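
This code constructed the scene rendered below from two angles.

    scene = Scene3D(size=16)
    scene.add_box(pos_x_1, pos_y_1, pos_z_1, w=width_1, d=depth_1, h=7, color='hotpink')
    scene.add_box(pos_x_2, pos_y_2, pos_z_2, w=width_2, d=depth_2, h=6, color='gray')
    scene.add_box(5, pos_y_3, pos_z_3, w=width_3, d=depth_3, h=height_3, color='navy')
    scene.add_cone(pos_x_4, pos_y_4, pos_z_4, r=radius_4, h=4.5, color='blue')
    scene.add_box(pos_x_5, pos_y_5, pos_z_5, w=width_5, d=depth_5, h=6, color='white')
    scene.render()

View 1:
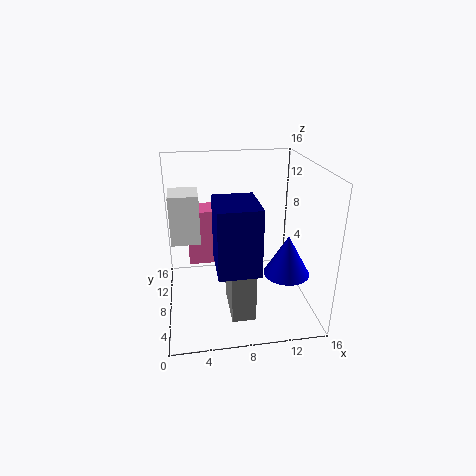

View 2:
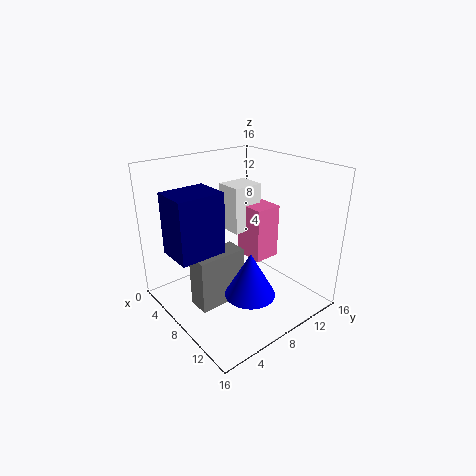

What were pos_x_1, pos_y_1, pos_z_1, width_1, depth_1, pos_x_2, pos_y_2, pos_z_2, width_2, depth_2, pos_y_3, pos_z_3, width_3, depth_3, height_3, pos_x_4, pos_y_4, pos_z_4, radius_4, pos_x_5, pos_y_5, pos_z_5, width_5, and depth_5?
pos_x_1 = 2.5, pos_y_1 = 12.5, pos_z_1 = 2.5, width_1 = 4, depth_1 = 3.5, pos_x_2 = 6.5, pos_y_2 = 2.5, pos_z_2 = 1, width_2 = 2.5, depth_2 = 5.5, pos_y_3 = 0.5, pos_z_3 = 7.5, width_3 = 4, depth_3 = 5, height_3 = 6.5, pos_x_4 = 13, pos_y_4 = 5.5, pos_z_4 = 4.5, radius_4 = 2.5, pos_x_5 = 0.5, pos_y_5 = 11, pos_z_5 = 6, width_5 = 3.5, depth_5 = 4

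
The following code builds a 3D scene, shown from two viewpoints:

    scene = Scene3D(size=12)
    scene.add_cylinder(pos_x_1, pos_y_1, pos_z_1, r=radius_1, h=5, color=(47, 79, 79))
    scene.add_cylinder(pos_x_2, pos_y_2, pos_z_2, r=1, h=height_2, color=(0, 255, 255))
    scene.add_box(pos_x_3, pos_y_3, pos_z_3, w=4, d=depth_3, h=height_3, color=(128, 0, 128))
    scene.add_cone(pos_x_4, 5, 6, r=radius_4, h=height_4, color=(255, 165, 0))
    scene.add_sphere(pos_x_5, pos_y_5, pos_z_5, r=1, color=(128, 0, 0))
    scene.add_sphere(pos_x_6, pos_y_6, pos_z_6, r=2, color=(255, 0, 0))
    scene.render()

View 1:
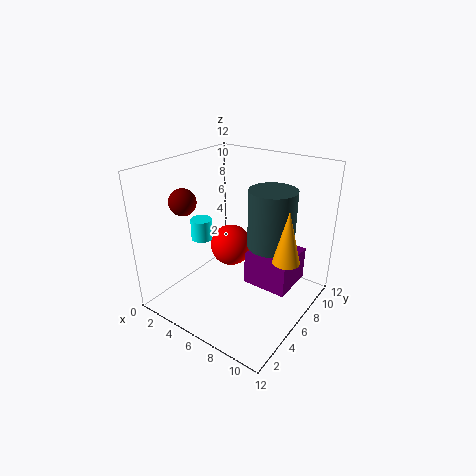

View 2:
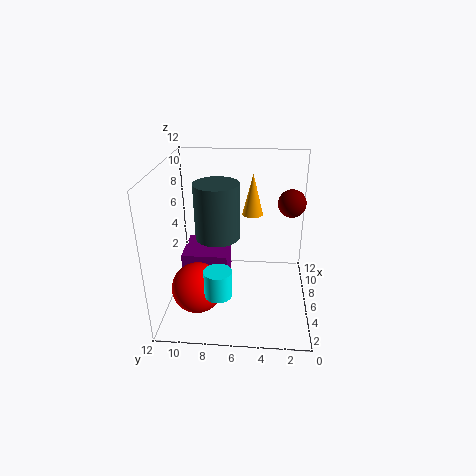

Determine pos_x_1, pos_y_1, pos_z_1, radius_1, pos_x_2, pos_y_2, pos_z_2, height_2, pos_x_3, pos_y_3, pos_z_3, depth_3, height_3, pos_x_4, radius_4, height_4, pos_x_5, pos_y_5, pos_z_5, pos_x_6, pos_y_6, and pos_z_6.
pos_x_1 = 8
pos_y_1 = 8
pos_z_1 = 5
radius_1 = 2
pos_x_2 = 1
pos_y_2 = 7
pos_z_2 = 4
height_2 = 2
pos_x_3 = 6
pos_y_3 = 7
pos_z_3 = 1
depth_3 = 4
height_3 = 3
pos_x_4 = 11
radius_4 = 1
height_4 = 4
pos_x_5 = 4
pos_y_5 = 2
pos_z_5 = 10
pos_x_6 = 3
pos_y_6 = 9
pos_z_6 = 3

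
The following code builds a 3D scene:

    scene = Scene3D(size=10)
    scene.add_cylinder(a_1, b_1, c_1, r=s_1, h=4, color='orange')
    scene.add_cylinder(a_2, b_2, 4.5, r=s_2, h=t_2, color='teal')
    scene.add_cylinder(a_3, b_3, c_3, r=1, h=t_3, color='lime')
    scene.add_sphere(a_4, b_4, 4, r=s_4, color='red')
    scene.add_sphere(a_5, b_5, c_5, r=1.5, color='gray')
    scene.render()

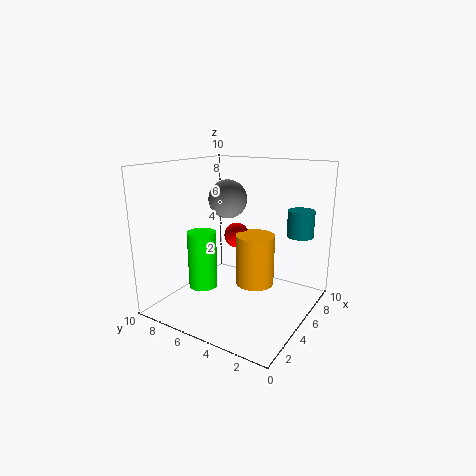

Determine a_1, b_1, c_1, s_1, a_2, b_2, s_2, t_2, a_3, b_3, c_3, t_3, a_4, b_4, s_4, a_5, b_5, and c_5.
a_1 = 7.5
b_1 = 5
c_1 = 0.5
s_1 = 1.5
a_2 = 9
b_2 = 2
s_2 = 1
t_2 = 2
a_3 = 3.5
b_3 = 7
c_3 = 1.5
t_3 = 4
a_4 = 8
b_4 = 7
s_4 = 1
a_5 = 7.5
b_5 = 7.5
c_5 = 7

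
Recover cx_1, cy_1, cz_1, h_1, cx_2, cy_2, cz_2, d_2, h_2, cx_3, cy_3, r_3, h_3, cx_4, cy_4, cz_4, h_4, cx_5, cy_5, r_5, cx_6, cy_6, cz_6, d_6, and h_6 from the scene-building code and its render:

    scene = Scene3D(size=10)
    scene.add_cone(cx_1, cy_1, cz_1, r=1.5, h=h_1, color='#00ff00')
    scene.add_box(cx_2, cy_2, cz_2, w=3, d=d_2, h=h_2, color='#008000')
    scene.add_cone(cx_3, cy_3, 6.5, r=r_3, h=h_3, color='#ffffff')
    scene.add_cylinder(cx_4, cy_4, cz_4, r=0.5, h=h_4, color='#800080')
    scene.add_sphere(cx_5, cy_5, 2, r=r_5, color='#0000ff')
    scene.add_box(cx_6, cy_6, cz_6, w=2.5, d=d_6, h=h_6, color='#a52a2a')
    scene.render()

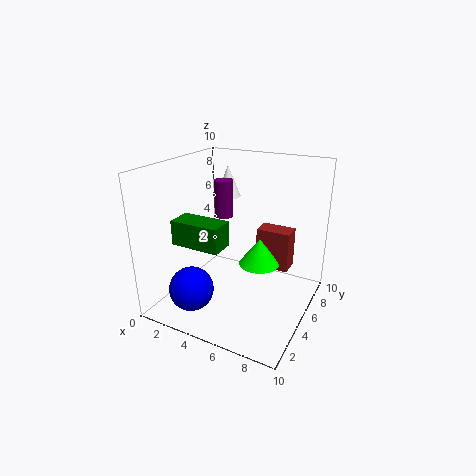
cx_1 = 6, cy_1 = 6.5, cz_1 = 2.5, h_1 = 2, cx_2 = 3, cy_2 = 0.5, cz_2 = 6, d_2 = 1.5, h_2 = 1.5, cx_3 = 2, cy_3 = 9, r_3 = 1, h_3 = 2.5, cx_4 = 6, cy_4 = 1.5, cz_4 = 8, h_4 = 2, cx_5 = 3, cy_5 = 2, r_5 = 1.5, cx_6 = 5.5, cy_6 = 7, cz_6 = 2, d_6 = 1.5, h_6 = 3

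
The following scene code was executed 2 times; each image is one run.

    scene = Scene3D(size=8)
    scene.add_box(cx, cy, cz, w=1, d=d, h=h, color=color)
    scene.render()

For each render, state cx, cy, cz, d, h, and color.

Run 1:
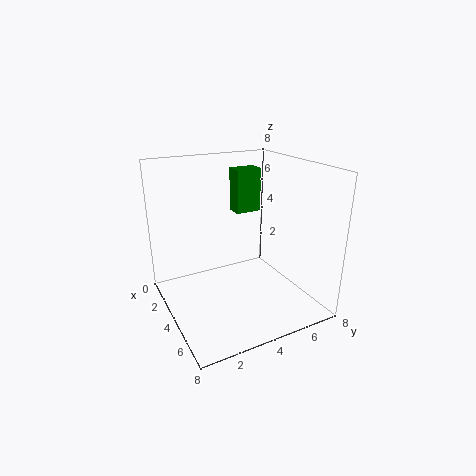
cx = 2, cy = 4.5, cz = 5, d = 1.5, h = 2.5, color = 'green'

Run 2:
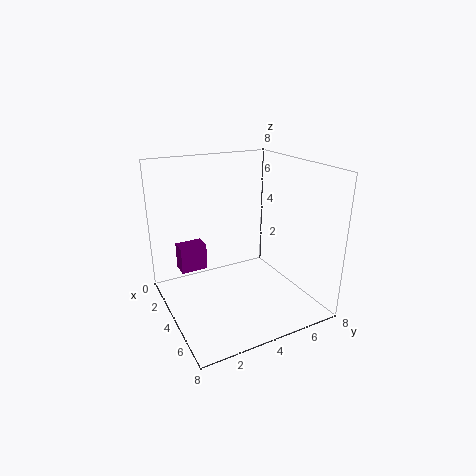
cx = 2, cy = 1, cz = 2, d = 1.5, h = 1.5, color = 'purple'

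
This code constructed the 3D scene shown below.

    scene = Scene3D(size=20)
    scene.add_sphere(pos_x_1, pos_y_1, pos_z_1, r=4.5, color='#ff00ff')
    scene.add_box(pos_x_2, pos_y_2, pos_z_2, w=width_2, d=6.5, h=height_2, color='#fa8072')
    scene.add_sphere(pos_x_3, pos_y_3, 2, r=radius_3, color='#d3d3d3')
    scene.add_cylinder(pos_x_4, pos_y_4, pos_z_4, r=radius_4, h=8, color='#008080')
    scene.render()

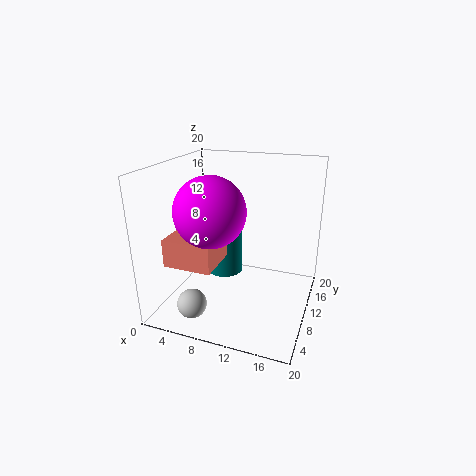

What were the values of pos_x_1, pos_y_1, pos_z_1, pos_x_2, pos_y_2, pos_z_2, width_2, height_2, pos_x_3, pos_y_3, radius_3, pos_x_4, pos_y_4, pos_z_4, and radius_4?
pos_x_1 = 8; pos_y_1 = 5.5; pos_z_1 = 15; pos_x_2 = 0.5; pos_y_2 = 5.5; pos_z_2 = 6; width_2 = 7; height_2 = 4; pos_x_3 = 5.5; pos_y_3 = 4; radius_3 = 2; pos_x_4 = 5; pos_y_4 = 17; pos_z_4 = 0.5; radius_4 = 3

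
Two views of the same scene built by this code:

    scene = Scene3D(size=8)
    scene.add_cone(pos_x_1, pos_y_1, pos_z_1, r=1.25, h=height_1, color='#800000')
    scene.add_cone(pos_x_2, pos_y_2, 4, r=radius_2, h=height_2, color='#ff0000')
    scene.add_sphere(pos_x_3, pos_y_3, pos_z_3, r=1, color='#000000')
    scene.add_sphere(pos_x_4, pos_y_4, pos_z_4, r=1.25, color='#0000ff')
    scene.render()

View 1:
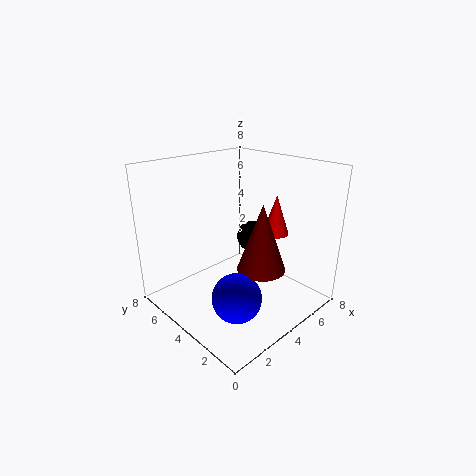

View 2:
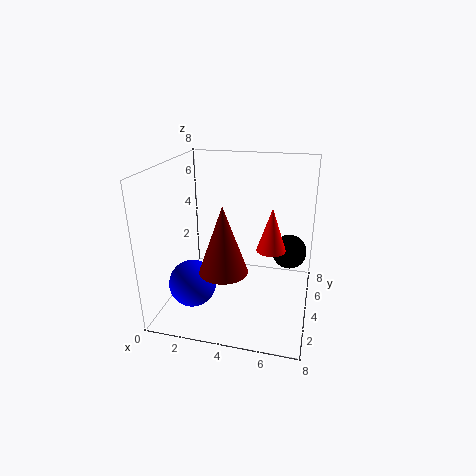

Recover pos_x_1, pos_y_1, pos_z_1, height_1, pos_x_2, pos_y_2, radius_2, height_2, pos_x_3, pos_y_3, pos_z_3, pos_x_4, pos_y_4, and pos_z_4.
pos_x_1 = 3.75; pos_y_1 = 2; pos_z_1 = 3; height_1 = 3.5; pos_x_2 = 6; pos_y_2 = 3; radius_2 = 0.75; height_2 = 2.25; pos_x_3 = 6.75; pos_y_3 = 5.5; pos_z_3 = 2.75; pos_x_4 = 2; pos_y_4 = 2; pos_z_4 = 2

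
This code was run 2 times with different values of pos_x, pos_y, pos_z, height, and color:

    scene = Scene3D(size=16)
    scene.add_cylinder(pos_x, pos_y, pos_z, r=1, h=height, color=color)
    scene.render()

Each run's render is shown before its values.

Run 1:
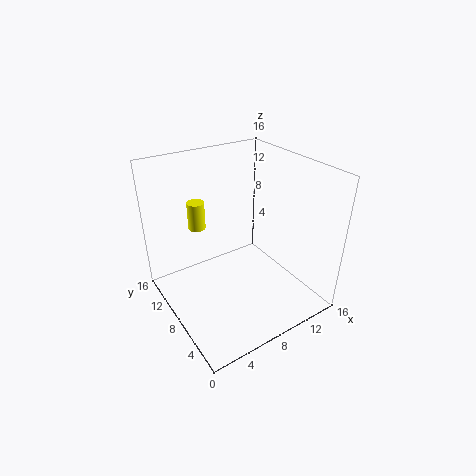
pos_x = 5.25, pos_y = 12.5, pos_z = 8, height = 3.25, color = 'yellow'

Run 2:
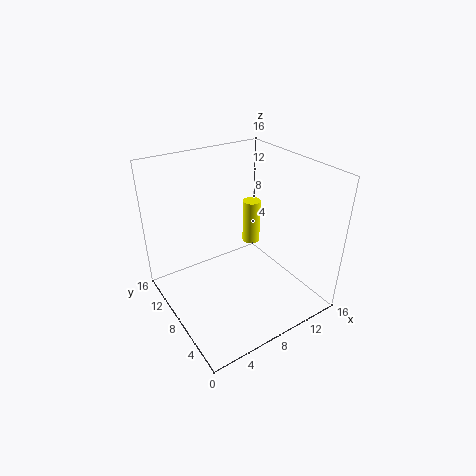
pos_x = 10.5, pos_y = 9, pos_z = 6.5, height = 5, color = 'yellow'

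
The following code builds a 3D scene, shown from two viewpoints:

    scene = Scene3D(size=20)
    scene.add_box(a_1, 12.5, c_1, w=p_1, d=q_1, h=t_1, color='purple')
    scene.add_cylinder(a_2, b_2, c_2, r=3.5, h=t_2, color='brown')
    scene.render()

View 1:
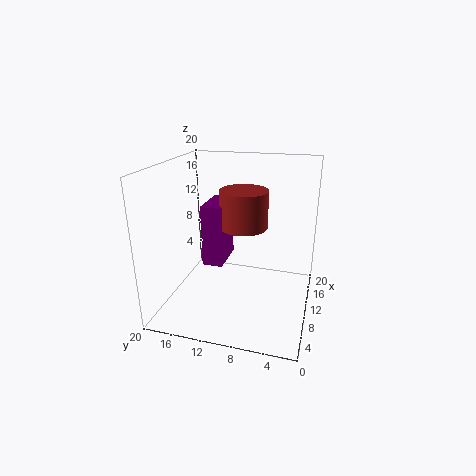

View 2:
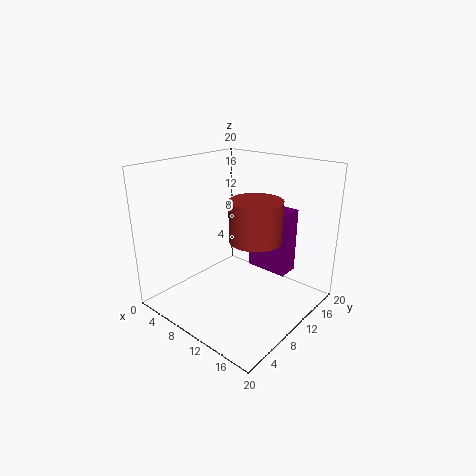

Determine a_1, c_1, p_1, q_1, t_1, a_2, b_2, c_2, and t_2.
a_1 = 10
c_1 = 5
p_1 = 6
q_1 = 3
t_1 = 9
a_2 = 13
b_2 = 10
c_2 = 10.5
t_2 = 5.5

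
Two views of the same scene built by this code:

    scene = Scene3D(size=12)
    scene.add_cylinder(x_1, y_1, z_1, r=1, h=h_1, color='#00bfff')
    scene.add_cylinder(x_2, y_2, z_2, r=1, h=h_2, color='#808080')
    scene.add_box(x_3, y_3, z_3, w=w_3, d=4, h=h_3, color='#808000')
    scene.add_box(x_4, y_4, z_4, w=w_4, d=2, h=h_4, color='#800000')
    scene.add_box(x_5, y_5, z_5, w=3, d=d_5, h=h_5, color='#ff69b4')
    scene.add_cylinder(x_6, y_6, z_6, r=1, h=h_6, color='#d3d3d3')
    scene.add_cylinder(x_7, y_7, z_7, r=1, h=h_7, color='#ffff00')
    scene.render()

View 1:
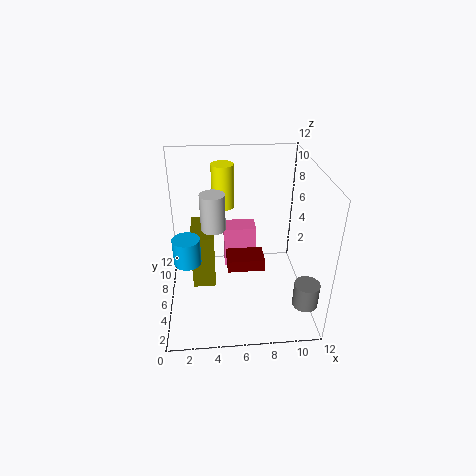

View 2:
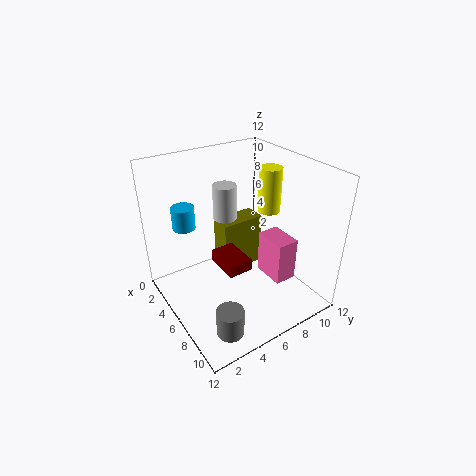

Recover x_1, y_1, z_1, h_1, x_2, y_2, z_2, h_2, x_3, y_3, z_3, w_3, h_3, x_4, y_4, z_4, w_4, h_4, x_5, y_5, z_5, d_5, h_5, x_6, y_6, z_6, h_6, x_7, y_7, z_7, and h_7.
x_1 = 2, y_1 = 3, z_1 = 6, h_1 = 2, x_2 = 11, y_2 = 2, z_2 = 2, h_2 = 2, x_3 = 2, y_3 = 6, z_3 = 1, w_3 = 2, h_3 = 5, x_4 = 5, y_4 = 4, z_4 = 4, w_4 = 3, h_4 = 1, x_5 = 5, y_5 = 9, z_5 = 1, d_5 = 2, h_5 = 4, x_6 = 4, y_6 = 6, z_6 = 7, h_6 = 3, x_7 = 5, y_7 = 10, z_7 = 7, h_7 = 4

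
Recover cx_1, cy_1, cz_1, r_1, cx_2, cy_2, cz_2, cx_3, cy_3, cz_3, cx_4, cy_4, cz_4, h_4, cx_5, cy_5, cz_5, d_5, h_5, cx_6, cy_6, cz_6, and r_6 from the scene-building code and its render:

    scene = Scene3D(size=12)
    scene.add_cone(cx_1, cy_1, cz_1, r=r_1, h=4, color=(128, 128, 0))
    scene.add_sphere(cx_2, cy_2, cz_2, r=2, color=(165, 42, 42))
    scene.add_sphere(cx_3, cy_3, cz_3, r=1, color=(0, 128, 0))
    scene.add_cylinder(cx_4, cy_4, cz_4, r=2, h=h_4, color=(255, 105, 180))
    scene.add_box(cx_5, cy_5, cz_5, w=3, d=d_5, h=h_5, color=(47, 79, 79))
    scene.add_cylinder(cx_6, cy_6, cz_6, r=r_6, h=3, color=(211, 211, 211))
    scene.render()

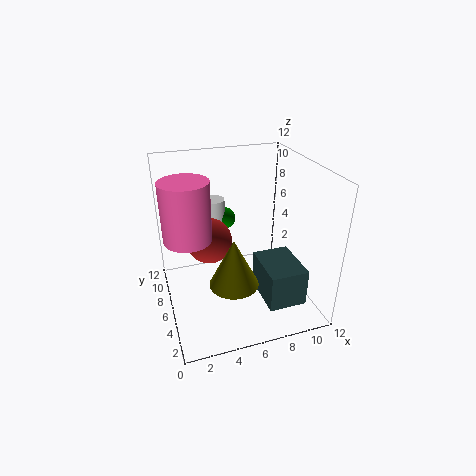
cx_1 = 5; cy_1 = 4; cz_1 = 3; r_1 = 2; cx_2 = 4; cy_2 = 8; cz_2 = 5; cx_3 = 6; cy_3 = 10; cz_3 = 6; cx_4 = 2; cy_4 = 7; cz_4 = 6; h_4 = 5; cx_5 = 7; cy_5 = 1; cz_5 = 2; d_5 = 4; h_5 = 3; cx_6 = 5; cy_6 = 10; cz_6 = 5; r_6 = 1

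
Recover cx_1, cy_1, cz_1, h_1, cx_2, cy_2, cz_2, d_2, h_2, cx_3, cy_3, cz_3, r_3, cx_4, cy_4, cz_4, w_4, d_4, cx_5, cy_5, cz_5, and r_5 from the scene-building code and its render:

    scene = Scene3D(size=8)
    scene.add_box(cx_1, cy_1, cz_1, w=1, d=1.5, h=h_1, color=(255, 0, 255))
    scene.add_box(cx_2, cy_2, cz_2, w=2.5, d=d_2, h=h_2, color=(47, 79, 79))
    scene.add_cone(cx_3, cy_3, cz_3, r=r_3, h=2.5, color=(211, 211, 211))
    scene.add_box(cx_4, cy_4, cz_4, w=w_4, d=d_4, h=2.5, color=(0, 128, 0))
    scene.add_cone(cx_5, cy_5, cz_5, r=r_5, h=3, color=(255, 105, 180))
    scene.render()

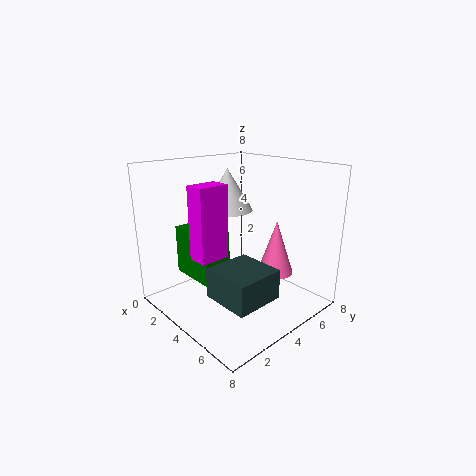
cx_1 = 4.5
cy_1 = 0.5
cz_1 = 4
h_1 = 3.5
cx_2 = 5
cy_2 = 1
cz_2 = 2
d_2 = 2.5
h_2 = 1.5
cx_3 = 2
cy_3 = 5
cz_3 = 5
r_3 = 1.5
cx_4 = 2.5
cy_4 = 1
cz_4 = 2.5
w_4 = 2.5
d_4 = 1.5
cx_5 = 5.5
cy_5 = 5.5
cz_5 = 2
r_5 = 1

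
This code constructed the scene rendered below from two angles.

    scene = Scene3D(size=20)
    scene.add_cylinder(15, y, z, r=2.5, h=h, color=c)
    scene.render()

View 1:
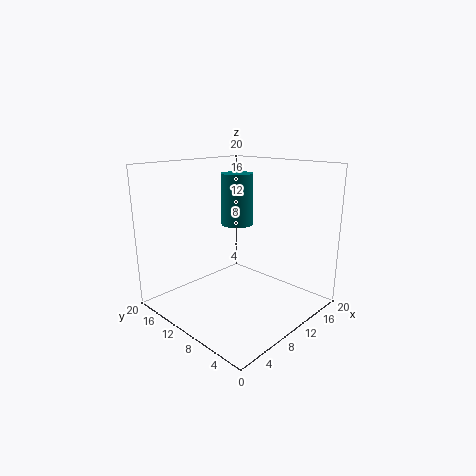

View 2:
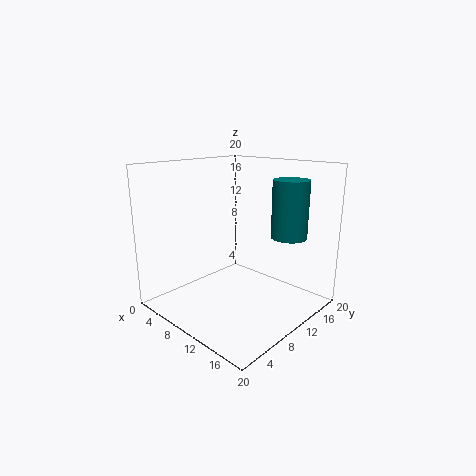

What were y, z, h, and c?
y = 15
z = 10
h = 8
c = 'teal'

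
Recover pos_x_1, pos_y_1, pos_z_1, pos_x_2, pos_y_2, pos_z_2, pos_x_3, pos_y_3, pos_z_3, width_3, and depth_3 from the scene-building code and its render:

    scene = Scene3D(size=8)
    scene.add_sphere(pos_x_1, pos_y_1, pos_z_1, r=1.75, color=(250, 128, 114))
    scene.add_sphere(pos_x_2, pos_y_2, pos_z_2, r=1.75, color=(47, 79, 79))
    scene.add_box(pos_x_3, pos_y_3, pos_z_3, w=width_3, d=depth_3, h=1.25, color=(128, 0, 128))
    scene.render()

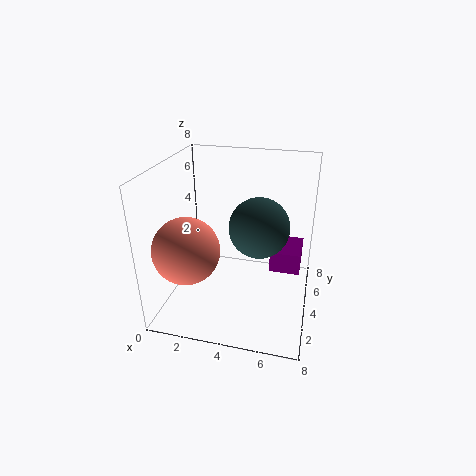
pos_x_1 = 1.75
pos_y_1 = 2
pos_z_1 = 4
pos_x_2 = 5
pos_y_2 = 5
pos_z_2 = 4.25
pos_x_3 = 5.75
pos_y_3 = 4.5
pos_z_3 = 1.75
width_3 = 1.75
depth_3 = 2.25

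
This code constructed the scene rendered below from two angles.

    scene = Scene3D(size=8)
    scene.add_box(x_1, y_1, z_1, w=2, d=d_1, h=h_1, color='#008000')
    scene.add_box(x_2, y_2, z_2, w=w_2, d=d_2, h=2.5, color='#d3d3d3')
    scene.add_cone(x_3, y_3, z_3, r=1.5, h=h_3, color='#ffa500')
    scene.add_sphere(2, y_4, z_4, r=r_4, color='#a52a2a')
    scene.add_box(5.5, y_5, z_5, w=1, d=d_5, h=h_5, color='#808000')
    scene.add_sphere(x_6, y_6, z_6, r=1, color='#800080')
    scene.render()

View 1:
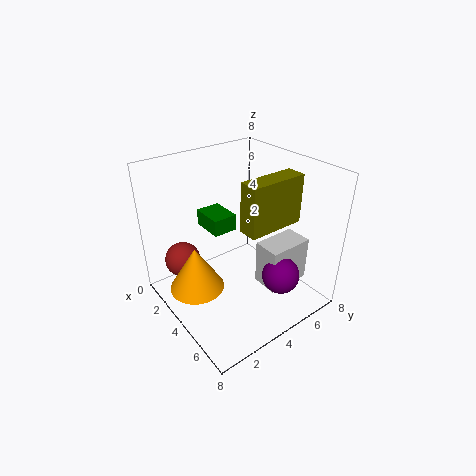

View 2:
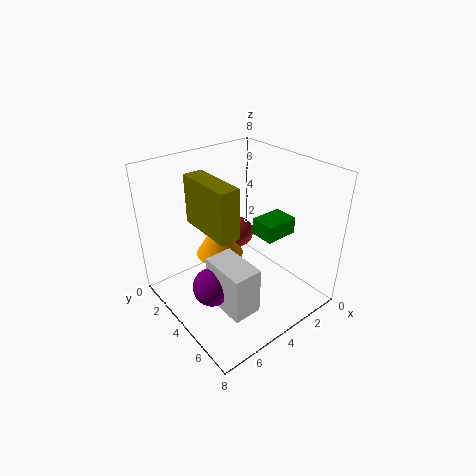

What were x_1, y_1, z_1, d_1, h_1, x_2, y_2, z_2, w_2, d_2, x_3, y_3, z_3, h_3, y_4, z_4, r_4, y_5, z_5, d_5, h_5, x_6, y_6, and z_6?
x_1 = 0.5
y_1 = 3.5
z_1 = 3.5
d_1 = 1.5
h_1 = 1
x_2 = 5
y_2 = 4.5
z_2 = 1.5
w_2 = 1.5
d_2 = 2.5
x_3 = 3.5
y_3 = 1.5
z_3 = 1.5
h_3 = 2.5
y_4 = 1.5
z_4 = 2.5
r_4 = 1
y_5 = 3
z_5 = 5.5
d_5 = 3
h_5 = 2.5
x_6 = 6.5
y_6 = 5
z_6 = 2.5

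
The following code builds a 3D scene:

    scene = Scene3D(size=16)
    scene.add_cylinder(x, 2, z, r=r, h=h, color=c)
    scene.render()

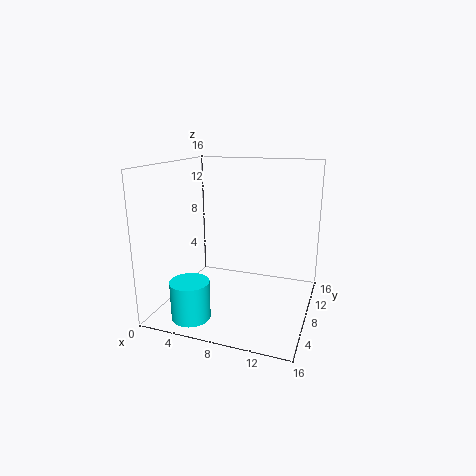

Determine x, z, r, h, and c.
x = 5; z = 1; r = 2; h = 4; c = 'cyan'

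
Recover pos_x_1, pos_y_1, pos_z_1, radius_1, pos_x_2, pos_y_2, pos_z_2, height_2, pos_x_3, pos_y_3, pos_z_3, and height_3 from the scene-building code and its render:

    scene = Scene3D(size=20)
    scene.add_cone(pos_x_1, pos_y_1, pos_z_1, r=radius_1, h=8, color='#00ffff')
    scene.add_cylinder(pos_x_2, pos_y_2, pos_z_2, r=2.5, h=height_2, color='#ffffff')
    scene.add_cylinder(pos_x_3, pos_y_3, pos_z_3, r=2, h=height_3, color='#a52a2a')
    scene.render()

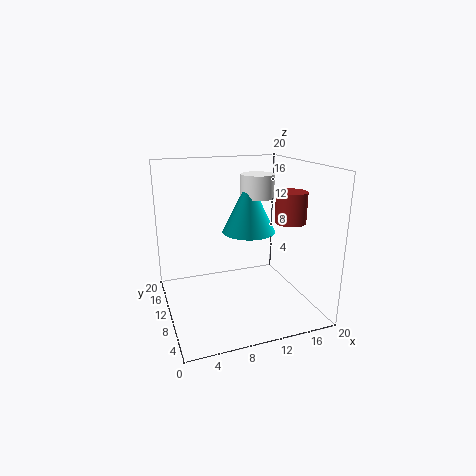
pos_x_1 = 13; pos_y_1 = 13.5; pos_z_1 = 9.5; radius_1 = 4; pos_x_2 = 14.5; pos_y_2 = 14; pos_z_2 = 14.5; height_2 = 3.5; pos_x_3 = 15.5; pos_y_3 = 5.5; pos_z_3 = 13; height_3 = 4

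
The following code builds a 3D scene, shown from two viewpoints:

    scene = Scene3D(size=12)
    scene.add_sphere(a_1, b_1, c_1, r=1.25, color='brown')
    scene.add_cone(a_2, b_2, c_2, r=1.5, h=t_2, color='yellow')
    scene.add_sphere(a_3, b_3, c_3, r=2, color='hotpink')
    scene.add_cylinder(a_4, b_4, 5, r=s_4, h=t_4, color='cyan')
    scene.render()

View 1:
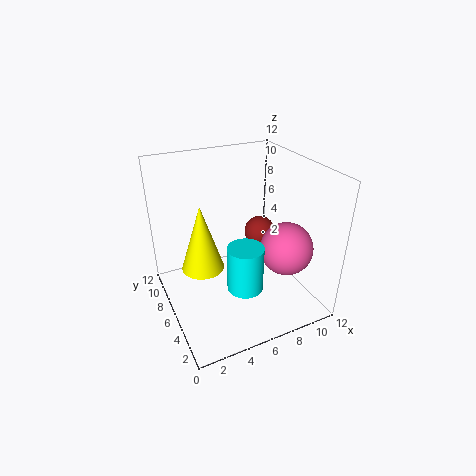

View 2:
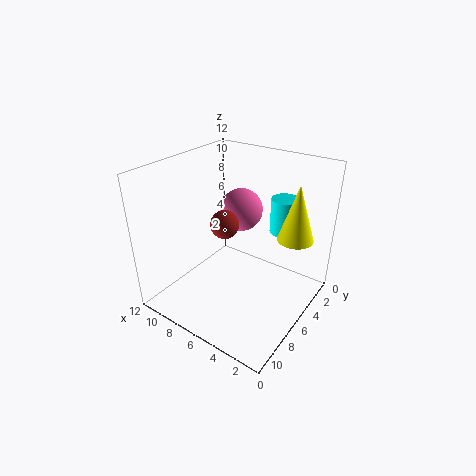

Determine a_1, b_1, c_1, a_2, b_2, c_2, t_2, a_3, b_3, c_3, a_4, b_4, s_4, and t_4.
a_1 = 7.75, b_1 = 5.5, c_1 = 6.5, a_2 = 2, b_2 = 3.5, c_2 = 6, t_2 = 4.75, a_3 = 8.25, b_3 = 2.25, c_3 = 6.5, a_4 = 4.25, b_4 = 1.25, s_4 = 1.25, t_4 = 3.25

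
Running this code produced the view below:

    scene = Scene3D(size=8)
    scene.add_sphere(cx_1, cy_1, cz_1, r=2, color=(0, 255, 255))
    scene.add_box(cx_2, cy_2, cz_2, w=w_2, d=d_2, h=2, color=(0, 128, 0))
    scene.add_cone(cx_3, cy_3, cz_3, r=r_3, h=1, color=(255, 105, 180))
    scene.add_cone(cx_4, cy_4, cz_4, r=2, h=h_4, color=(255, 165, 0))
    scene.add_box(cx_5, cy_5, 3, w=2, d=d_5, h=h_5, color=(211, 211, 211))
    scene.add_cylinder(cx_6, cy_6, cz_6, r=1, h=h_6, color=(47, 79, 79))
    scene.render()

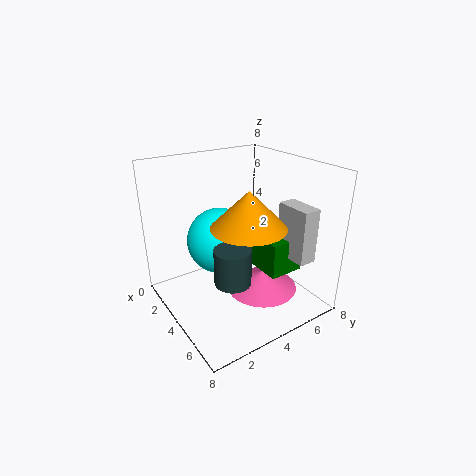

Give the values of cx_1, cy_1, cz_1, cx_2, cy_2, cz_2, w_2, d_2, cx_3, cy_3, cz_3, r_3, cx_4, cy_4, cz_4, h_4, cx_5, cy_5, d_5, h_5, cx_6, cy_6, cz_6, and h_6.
cx_1 = 2
cy_1 = 4
cz_1 = 3
cx_2 = 3
cy_2 = 5
cz_2 = 2
w_2 = 3
d_2 = 2
cx_3 = 5
cy_3 = 5
cz_3 = 1
r_3 = 2
cx_4 = 5
cy_4 = 4
cz_4 = 5
h_4 = 2
cx_5 = 5
cy_5 = 6
d_5 = 1
h_5 = 3
cx_6 = 5
cy_6 = 3
cz_6 = 2
h_6 = 2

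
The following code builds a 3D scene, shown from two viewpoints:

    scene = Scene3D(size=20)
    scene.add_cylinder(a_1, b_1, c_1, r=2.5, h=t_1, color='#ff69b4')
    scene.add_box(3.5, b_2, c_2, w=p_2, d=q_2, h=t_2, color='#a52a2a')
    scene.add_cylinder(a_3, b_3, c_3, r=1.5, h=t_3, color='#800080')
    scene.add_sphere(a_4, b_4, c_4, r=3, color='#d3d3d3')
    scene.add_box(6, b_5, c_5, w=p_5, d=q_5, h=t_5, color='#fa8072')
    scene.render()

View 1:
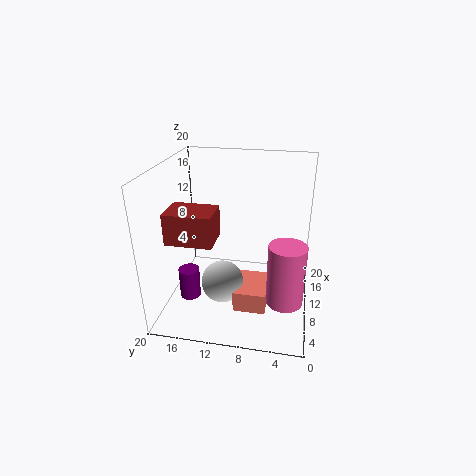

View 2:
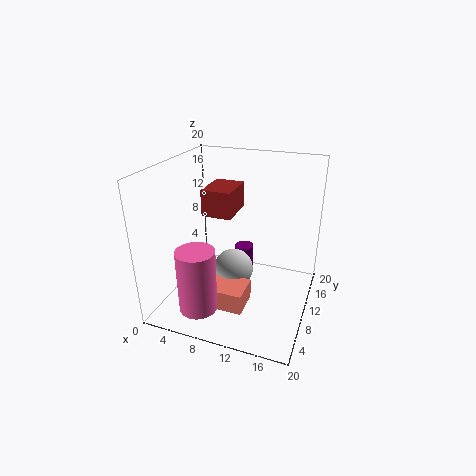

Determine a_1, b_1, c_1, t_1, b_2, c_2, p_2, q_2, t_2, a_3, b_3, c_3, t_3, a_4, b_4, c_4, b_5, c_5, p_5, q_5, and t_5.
a_1 = 7; b_1 = 3; c_1 = 2.5; t_1 = 8.5; b_2 = 12; c_2 = 11.5; p_2 = 4.5; q_2 = 6; t_2 = 4; a_3 = 8.5; b_3 = 17; c_3 = 0.5; t_3 = 4.5; a_4 = 8.5; b_4 = 12; c_4 = 3.5; b_5 = 5.5; c_5 = 0.5; p_5 = 6; q_5 = 4.5; t_5 = 3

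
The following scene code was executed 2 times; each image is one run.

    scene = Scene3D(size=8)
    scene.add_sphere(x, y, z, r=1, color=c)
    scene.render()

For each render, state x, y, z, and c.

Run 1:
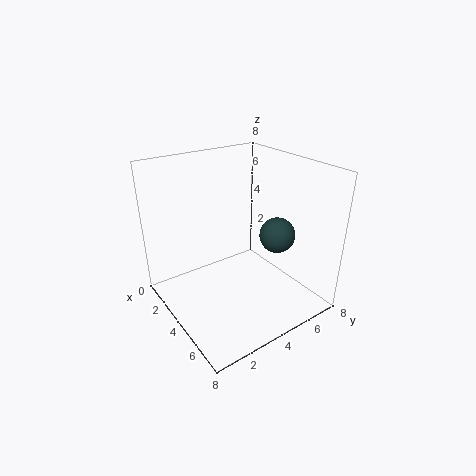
x = 5, y = 6, z = 4, c = 'darkslategray'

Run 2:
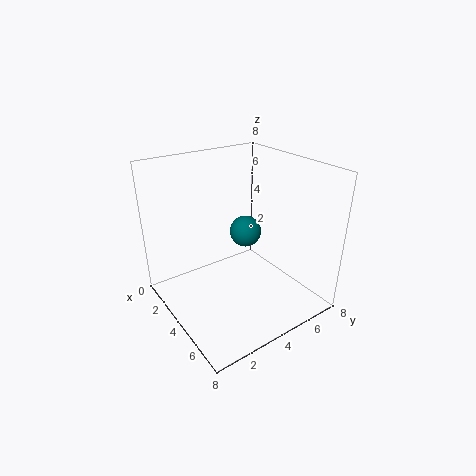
x = 2, y = 6, z = 3, c = 'teal'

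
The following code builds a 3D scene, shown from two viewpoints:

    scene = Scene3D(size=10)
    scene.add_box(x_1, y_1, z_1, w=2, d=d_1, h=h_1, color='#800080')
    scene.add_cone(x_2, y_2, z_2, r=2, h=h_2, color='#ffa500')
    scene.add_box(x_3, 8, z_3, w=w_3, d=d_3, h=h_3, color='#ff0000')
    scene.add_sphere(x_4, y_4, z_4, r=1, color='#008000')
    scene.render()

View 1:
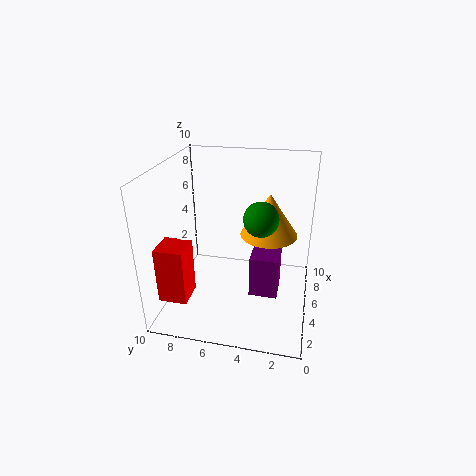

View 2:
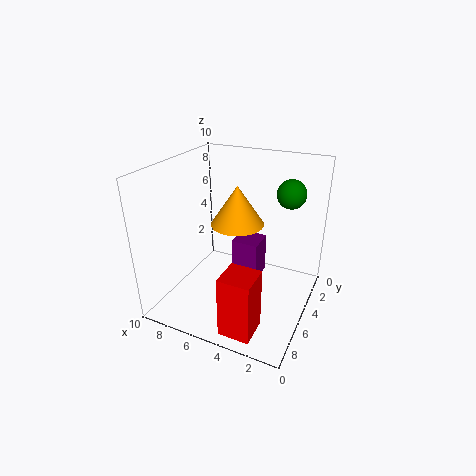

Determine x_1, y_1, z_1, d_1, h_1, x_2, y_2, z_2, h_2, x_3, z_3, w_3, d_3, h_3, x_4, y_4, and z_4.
x_1 = 4; y_1 = 2; z_1 = 1; d_1 = 2; h_1 = 3; x_2 = 6; y_2 = 3; z_2 = 5; h_2 = 3; x_3 = 2; z_3 = 1; w_3 = 2; d_3 = 2; h_3 = 4; x_4 = 2; y_4 = 3; z_4 = 8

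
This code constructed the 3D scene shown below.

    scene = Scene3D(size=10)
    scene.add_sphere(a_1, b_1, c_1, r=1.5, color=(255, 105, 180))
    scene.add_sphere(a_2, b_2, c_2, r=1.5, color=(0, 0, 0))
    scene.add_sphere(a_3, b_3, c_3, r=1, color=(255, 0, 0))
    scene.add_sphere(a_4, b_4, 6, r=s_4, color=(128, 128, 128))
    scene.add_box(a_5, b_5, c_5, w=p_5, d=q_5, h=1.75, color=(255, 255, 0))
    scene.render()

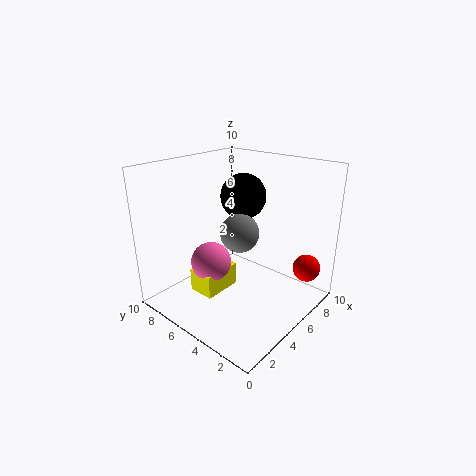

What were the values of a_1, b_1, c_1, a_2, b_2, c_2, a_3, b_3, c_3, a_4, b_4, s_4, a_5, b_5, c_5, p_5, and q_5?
a_1 = 4.5, b_1 = 7.25, c_1 = 2.5, a_2 = 5.25, b_2 = 4.75, c_2 = 8, a_3 = 8.75, b_3 = 1.5, c_3 = 2.25, a_4 = 4, b_4 = 4, s_4 = 1.25, a_5 = 3.25, b_5 = 6.25, c_5 = 0.25, p_5 = 3, q_5 = 2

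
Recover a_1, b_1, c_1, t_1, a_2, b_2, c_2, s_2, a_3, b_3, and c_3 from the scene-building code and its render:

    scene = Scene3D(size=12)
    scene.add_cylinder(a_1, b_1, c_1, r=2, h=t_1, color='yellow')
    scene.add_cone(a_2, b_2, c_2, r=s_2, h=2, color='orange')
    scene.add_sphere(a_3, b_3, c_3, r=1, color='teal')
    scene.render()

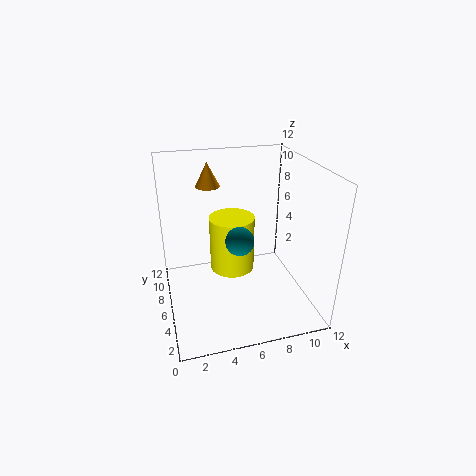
a_1 = 6
b_1 = 8
c_1 = 2
t_1 = 5
a_2 = 4
b_2 = 8
c_2 = 10
s_2 = 1
a_3 = 5
b_3 = 2
c_3 = 8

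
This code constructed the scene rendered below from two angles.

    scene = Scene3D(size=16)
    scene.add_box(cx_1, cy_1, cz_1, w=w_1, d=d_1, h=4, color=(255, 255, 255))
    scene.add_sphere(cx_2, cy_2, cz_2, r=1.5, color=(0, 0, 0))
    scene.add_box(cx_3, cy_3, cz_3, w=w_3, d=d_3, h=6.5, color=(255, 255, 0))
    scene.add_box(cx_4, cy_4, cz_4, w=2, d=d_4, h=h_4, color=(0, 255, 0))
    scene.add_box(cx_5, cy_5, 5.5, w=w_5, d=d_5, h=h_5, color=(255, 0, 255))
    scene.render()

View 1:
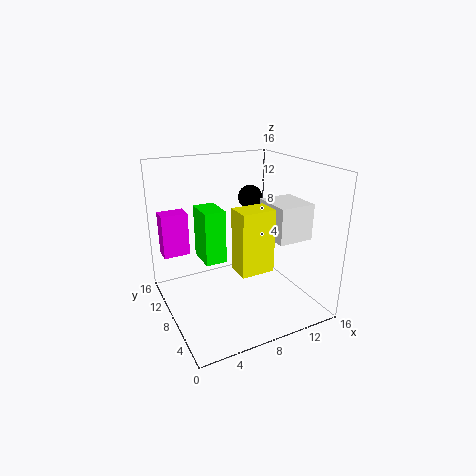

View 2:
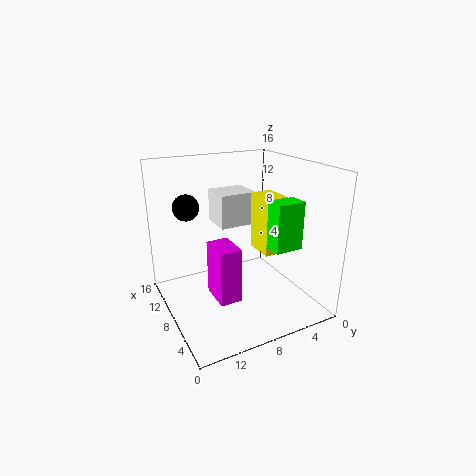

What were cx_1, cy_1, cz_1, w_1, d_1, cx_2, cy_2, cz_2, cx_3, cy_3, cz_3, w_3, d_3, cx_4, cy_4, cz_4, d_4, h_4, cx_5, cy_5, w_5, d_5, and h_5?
cx_1 = 11, cy_1 = 4, cz_1 = 8, w_1 = 4, d_1 = 4.5, cx_2 = 12, cy_2 = 12.5, cz_2 = 11, cx_3 = 6, cy_3 = 3, cz_3 = 6, w_3 = 3.5, d_3 = 2.5, cx_4 = 2.5, cy_4 = 3.5, cz_4 = 8, d_4 = 3, h_4 = 5, cx_5 = 0.5, cy_5 = 11.5, w_5 = 3, d_5 = 2, h_5 = 5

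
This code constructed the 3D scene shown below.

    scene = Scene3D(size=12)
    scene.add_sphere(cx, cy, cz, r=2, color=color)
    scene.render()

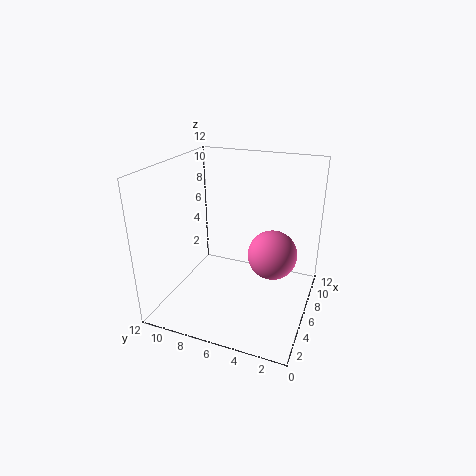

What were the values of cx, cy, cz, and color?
cx = 6; cy = 3; cz = 5; color = 'hotpink'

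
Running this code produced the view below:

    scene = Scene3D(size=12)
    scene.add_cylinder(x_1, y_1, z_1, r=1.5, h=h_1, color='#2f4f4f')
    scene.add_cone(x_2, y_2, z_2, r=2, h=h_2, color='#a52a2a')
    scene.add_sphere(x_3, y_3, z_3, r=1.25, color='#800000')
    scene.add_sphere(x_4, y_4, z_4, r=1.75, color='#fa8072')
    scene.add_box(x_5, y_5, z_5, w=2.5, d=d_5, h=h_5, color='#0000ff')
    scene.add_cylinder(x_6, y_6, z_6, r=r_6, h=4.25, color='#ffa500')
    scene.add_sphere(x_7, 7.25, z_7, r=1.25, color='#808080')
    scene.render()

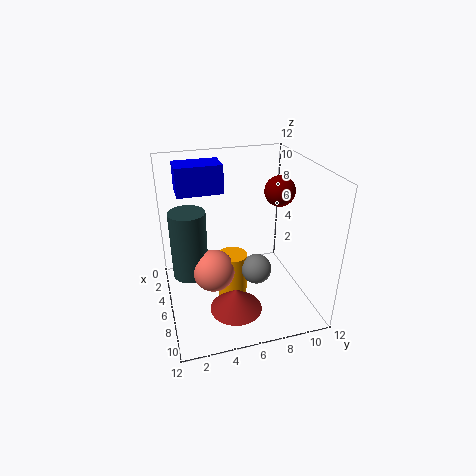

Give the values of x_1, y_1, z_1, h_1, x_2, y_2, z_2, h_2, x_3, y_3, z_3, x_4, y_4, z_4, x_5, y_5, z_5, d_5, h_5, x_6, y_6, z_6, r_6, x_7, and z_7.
x_1 = 5.25, y_1 = 2, z_1 = 2.75, h_1 = 5.75, x_2 = 9.75, y_2 = 4.75, z_2 = 2, h_2 = 1.75, x_3 = 6, y_3 = 9.5, z_3 = 9.75, x_4 = 6.5, y_4 = 3.75, z_4 = 3.5, x_5 = 1, y_5 = 1.5, z_5 = 9, d_5 = 4, h_5 = 2.5, x_6 = 6, y_6 = 5.5, z_6 = 0.25, r_6 = 1.25, x_7 = 7.25, z_7 = 3.5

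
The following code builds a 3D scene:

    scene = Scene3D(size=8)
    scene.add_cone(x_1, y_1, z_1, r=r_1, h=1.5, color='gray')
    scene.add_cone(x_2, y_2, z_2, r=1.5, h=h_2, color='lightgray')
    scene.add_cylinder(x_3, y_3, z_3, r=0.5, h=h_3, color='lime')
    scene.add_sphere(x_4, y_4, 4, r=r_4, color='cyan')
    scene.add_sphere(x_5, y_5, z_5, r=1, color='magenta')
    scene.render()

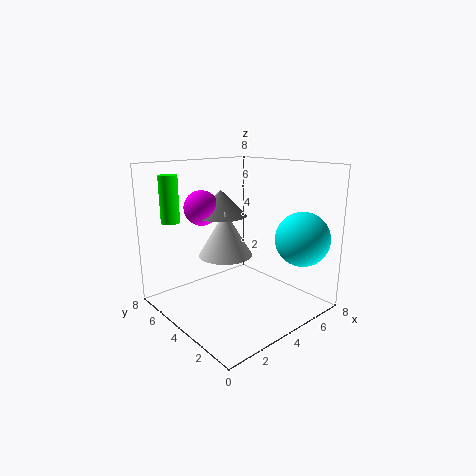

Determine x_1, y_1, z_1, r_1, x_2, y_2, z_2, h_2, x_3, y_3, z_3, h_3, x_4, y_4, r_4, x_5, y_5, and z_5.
x_1 = 4
y_1 = 5.5
z_1 = 5
r_1 = 1.5
x_2 = 3.5
y_2 = 4.5
z_2 = 3
h_2 = 2.5
x_3 = 1
y_3 = 6
z_3 = 5
h_3 = 2.5
x_4 = 6.5
y_4 = 1.5
r_4 = 1.5
x_5 = 3
y_5 = 6
z_5 = 5.5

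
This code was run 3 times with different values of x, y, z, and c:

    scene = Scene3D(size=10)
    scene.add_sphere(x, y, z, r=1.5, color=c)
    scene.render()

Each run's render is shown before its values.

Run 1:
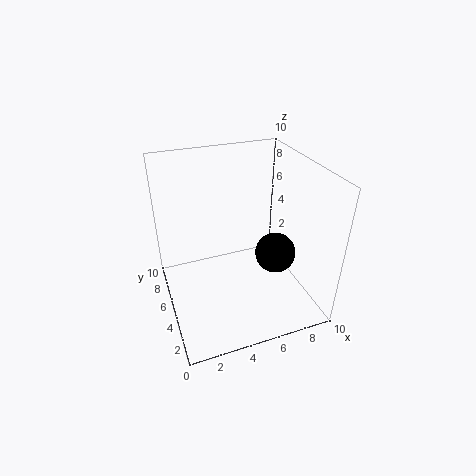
x = 8
y = 5
z = 3
c = 'black'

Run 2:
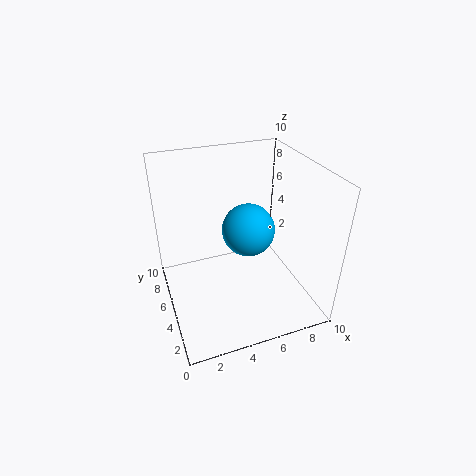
x = 4.5
y = 2
z = 7.5
c = 'deepskyblue'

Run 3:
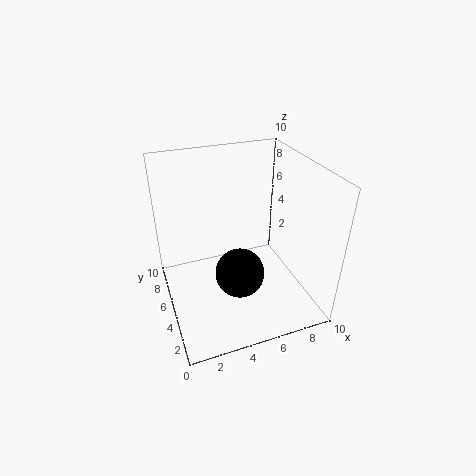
x = 4
y = 2
z = 4.5
c = 'black'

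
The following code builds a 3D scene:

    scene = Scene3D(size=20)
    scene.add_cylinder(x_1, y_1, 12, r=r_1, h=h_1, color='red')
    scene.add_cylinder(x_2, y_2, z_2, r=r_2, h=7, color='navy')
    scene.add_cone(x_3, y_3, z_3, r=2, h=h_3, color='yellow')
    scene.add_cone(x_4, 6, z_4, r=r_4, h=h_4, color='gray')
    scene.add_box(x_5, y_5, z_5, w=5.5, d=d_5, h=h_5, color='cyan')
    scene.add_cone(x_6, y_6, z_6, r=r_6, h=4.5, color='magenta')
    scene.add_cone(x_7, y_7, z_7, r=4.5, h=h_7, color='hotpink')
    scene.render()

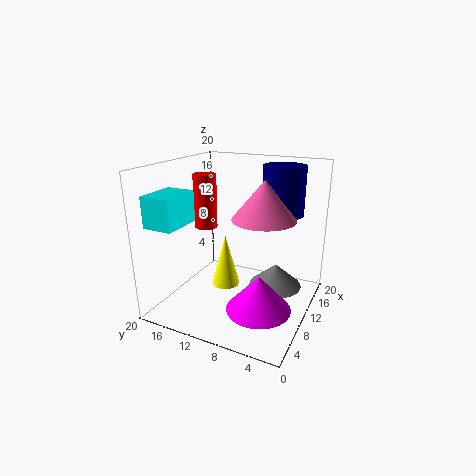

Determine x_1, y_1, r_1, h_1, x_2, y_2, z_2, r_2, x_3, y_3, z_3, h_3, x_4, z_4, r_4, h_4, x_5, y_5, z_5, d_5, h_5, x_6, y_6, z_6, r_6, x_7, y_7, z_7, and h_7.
x_1 = 7.5; y_1 = 13.5; r_1 = 1.5; h_1 = 7; x_2 = 15.5; y_2 = 5.5; z_2 = 12.5; r_2 = 3; x_3 = 10; y_3 = 12; z_3 = 2.5; h_3 = 7.5; x_4 = 15; z_4 = 1; r_4 = 4; h_4 = 3.5; x_5 = 1; y_5 = 14.5; z_5 = 13; d_5 = 4; h_5 = 4; x_6 = 4.5; y_6 = 4.5; z_6 = 3.5; r_6 = 4; x_7 = 12; y_7 = 7; z_7 = 12.5; h_7 = 5.5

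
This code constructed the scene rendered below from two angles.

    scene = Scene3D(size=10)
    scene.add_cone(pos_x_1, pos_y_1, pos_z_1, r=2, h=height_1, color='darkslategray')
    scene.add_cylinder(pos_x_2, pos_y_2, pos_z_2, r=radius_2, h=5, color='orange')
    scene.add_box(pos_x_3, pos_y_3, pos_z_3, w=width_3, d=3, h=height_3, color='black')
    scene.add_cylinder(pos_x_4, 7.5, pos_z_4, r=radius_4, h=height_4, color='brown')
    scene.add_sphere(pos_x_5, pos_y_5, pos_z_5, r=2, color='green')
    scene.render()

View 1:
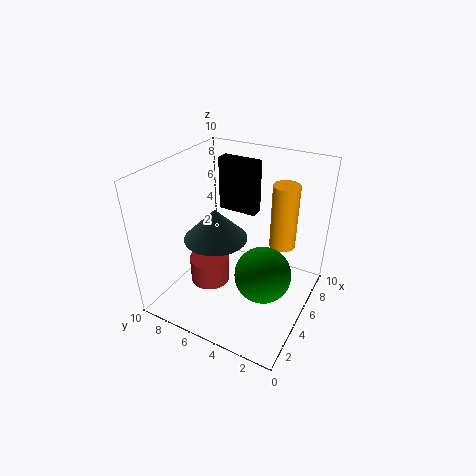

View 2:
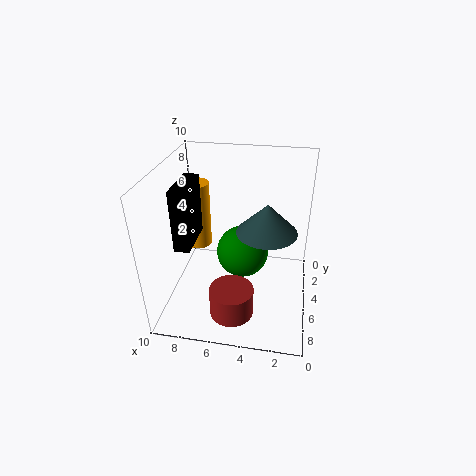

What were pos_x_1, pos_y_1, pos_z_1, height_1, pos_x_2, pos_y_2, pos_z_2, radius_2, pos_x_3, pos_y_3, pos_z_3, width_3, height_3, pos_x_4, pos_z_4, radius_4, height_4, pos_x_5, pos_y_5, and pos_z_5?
pos_x_1 = 3
pos_y_1 = 5.5
pos_z_1 = 6
height_1 = 2
pos_x_2 = 8.5
pos_y_2 = 3
pos_z_2 = 3
radius_2 = 1
pos_x_3 = 7.5
pos_y_3 = 5
pos_z_3 = 5.5
width_3 = 1
height_3 = 4
pos_x_4 = 5
pos_z_4 = 0.5
radius_4 = 1.5
height_4 = 2
pos_x_5 = 5
pos_y_5 = 3
pos_z_5 = 2.5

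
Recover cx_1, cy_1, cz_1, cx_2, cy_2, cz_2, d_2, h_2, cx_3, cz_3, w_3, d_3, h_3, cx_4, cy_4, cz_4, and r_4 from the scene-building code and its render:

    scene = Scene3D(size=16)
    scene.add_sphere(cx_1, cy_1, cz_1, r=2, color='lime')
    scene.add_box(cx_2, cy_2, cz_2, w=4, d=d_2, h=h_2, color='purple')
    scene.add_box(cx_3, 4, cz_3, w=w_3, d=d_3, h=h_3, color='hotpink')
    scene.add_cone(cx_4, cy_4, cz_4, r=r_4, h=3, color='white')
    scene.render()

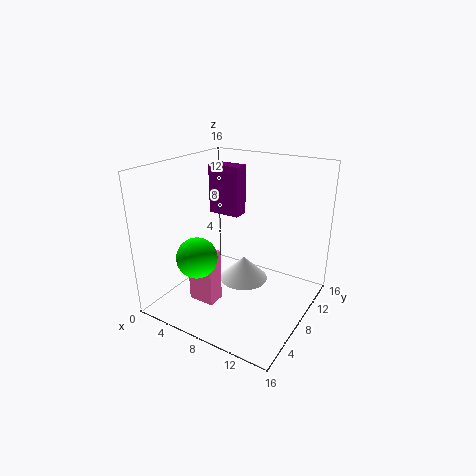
cx_1 = 7
cy_1 = 2
cz_1 = 8
cx_2 = 2
cy_2 = 11
cz_2 = 9
d_2 = 2
h_2 = 6
cx_3 = 4
cz_3 = 1
w_3 = 3
d_3 = 2
h_3 = 6
cx_4 = 7
cy_4 = 11
cz_4 = 1
r_4 = 3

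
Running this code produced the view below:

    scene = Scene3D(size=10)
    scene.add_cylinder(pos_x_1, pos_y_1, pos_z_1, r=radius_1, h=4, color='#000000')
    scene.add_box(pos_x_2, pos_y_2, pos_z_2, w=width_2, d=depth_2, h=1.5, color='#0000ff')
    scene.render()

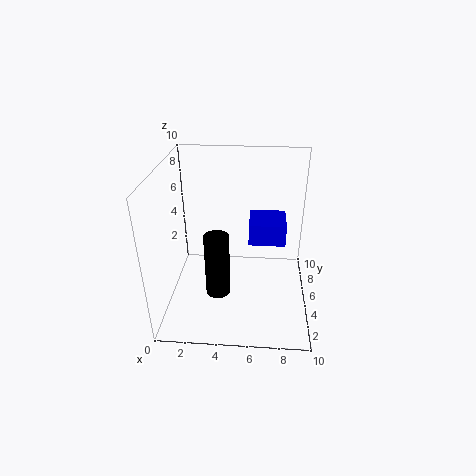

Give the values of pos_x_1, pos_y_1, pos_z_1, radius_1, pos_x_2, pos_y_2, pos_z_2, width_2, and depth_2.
pos_x_1 = 4; pos_y_1 = 1.75; pos_z_1 = 3; radius_1 = 0.75; pos_x_2 = 5.75; pos_y_2 = 4.5; pos_z_2 = 4.75; width_2 = 2.5; depth_2 = 2.5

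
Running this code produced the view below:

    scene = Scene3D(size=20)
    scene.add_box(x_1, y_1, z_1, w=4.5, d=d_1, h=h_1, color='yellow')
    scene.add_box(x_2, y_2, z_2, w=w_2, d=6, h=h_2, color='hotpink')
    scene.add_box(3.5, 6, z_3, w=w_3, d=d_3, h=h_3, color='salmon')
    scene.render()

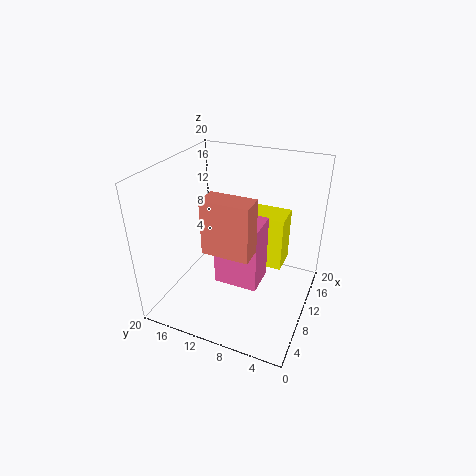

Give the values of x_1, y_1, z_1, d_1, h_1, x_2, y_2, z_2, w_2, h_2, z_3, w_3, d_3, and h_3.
x_1 = 15, y_1 = 5, z_1 = 2.5, d_1 = 7, h_1 = 8.5, x_2 = 6.5, y_2 = 6, z_2 = 4.5, w_2 = 4.5, h_2 = 9, z_3 = 11, w_3 = 3, d_3 = 6, h_3 = 7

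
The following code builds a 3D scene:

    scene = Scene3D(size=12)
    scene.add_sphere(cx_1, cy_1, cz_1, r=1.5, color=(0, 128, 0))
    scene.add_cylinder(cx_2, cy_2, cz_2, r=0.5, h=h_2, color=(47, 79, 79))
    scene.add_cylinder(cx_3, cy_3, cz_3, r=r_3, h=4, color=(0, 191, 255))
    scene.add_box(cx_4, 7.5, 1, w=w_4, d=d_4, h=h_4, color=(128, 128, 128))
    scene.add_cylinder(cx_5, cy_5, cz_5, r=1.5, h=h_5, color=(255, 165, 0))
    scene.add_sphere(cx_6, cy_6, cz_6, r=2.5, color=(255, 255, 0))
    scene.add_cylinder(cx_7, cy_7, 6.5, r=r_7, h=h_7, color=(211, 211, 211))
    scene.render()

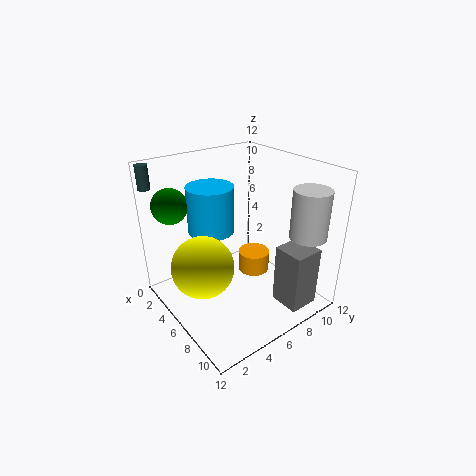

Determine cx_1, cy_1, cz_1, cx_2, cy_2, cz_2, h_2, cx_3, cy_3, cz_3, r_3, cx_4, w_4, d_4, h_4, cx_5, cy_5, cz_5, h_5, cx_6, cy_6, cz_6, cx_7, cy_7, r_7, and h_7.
cx_1 = 2
cy_1 = 2
cz_1 = 8.5
cx_2 = 1
cy_2 = 0.5
cz_2 = 10
h_2 = 2
cx_3 = 3.5
cy_3 = 5
cz_3 = 6
r_3 = 2
cx_4 = 9
w_4 = 2.5
d_4 = 2.5
h_4 = 5
cx_5 = 4
cy_5 = 9.5
cz_5 = 0.5
h_5 = 2
cx_6 = 6
cy_6 = 2.5
cz_6 = 4.5
cx_7 = 10
cy_7 = 10
r_7 = 1.5
h_7 = 4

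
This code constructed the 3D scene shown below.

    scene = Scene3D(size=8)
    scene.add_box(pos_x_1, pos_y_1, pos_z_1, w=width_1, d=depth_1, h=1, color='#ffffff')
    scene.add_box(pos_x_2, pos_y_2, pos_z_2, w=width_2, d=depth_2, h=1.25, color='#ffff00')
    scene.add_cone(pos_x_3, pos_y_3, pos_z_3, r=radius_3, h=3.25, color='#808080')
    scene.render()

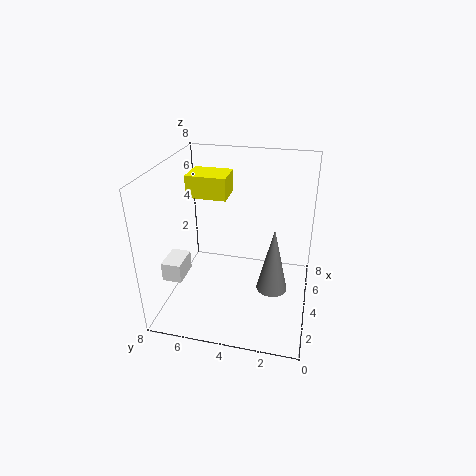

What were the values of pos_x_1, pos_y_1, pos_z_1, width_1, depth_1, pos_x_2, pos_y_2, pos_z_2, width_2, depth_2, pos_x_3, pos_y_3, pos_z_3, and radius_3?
pos_x_1 = 1; pos_y_1 = 6.25; pos_z_1 = 2.75; width_1 = 1.5; depth_1 = 1; pos_x_2 = 4.25; pos_y_2 = 4.75; pos_z_2 = 6; width_2 = 1.75; depth_2 = 2.25; pos_x_3 = 1.75; pos_y_3 = 1.75; pos_z_3 = 2.75; radius_3 = 0.75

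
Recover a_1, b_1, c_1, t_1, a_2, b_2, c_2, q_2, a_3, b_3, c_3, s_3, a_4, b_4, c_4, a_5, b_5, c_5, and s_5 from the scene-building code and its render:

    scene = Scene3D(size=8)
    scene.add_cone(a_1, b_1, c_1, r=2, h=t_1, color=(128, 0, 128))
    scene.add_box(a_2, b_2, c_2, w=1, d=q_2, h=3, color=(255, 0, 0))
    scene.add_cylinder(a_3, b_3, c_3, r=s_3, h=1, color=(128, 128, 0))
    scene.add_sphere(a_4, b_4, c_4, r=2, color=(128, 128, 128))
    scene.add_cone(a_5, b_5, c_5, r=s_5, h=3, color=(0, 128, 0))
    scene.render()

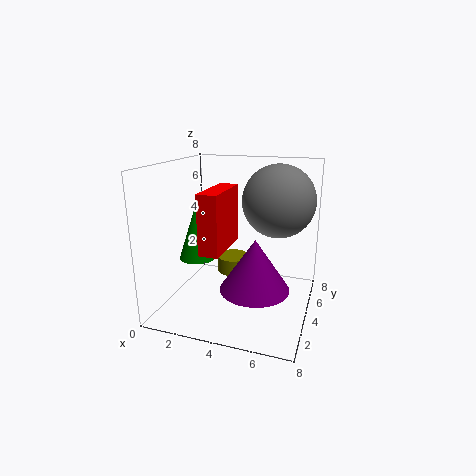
a_1 = 5; b_1 = 4; c_1 = 1; t_1 = 3; a_2 = 3; b_2 = 1; c_2 = 4; q_2 = 3; a_3 = 3; b_3 = 6; c_3 = 1; s_3 = 1; a_4 = 6; b_4 = 5; c_4 = 6; a_5 = 2; b_5 = 3; c_5 = 3; s_5 = 1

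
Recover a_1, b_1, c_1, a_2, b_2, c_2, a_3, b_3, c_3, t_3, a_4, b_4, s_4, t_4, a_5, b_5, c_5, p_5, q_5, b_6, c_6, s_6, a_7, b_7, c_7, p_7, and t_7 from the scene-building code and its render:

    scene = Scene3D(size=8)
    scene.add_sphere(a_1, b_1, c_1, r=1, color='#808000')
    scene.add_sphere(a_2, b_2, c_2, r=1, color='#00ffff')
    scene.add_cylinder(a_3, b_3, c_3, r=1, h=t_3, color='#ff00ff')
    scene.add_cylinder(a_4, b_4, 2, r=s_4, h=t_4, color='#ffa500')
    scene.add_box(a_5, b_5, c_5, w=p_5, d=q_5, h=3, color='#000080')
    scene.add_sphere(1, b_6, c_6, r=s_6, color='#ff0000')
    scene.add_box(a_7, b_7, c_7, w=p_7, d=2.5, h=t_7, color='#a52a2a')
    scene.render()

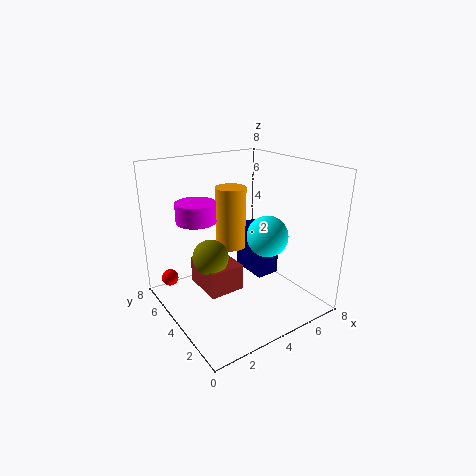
a_1 = 2.5
b_1 = 4.5
c_1 = 3
a_2 = 4
b_2 = 1.5
c_2 = 5
a_3 = 1.5
b_3 = 4
c_3 = 5.5
t_3 = 1
a_4 = 5.5
b_4 = 7
s_4 = 1
t_4 = 4
a_5 = 6
b_5 = 4.5
c_5 = 0.5
p_5 = 1.5
q_5 = 2.5
b_6 = 7
c_6 = 1
s_6 = 0.5
a_7 = 2
b_7 = 3.5
c_7 = 1
p_7 = 2
t_7 = 1.5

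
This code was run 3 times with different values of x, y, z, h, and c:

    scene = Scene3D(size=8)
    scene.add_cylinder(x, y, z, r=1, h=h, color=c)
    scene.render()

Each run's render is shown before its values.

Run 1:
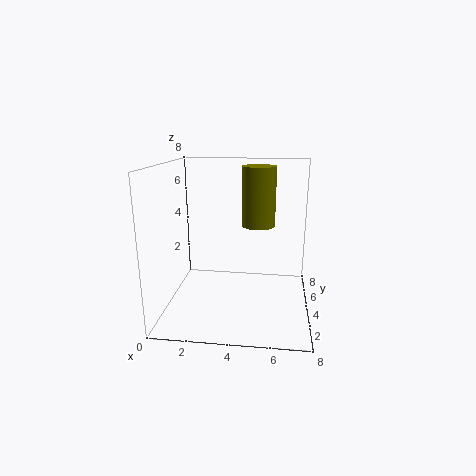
x = 5, y = 5.75, z = 4.25, h = 3.5, c = 'olive'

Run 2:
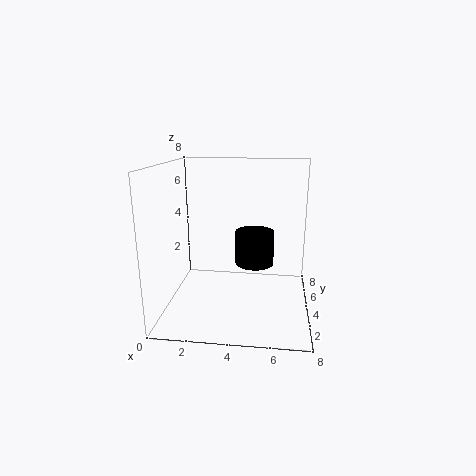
x = 5, y = 3, z = 3, h = 1.75, c = 'black'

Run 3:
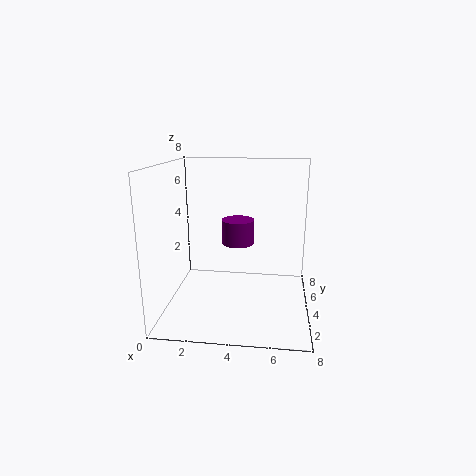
x = 3.75, y = 6, z = 3, h = 1.5, c = 'purple'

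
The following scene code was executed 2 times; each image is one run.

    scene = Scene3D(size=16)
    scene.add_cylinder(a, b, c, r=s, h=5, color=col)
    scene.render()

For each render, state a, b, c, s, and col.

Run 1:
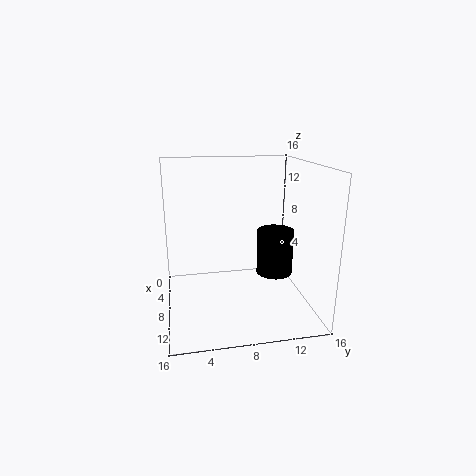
a = 9
b = 12
c = 4
s = 2
col = 'black'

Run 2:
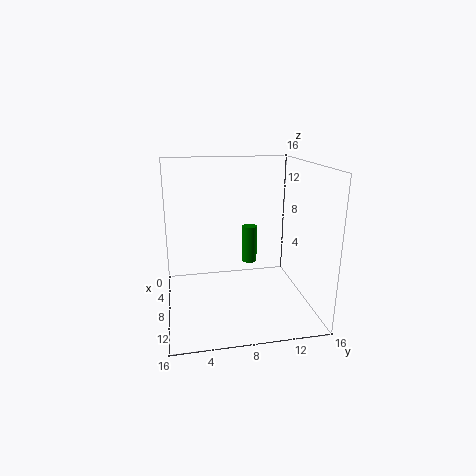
a = 1
b = 11
c = 2
s = 1
col = 'green'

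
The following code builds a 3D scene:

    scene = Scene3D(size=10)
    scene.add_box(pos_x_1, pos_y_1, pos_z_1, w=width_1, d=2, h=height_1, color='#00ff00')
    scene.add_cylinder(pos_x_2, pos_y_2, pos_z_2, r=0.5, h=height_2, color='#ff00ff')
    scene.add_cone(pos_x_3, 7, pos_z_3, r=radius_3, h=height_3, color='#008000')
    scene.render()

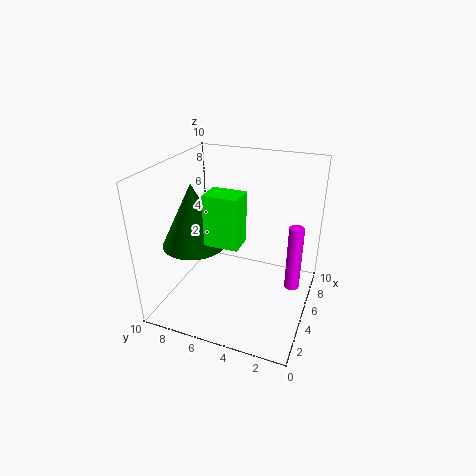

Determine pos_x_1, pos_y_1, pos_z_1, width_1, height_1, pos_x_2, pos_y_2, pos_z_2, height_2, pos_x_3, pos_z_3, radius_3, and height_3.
pos_x_1 = 1
pos_y_1 = 3.5
pos_z_1 = 6.5
width_1 = 1.5
height_1 = 3
pos_x_2 = 5
pos_y_2 = 1
pos_z_2 = 2
height_2 = 4.5
pos_x_3 = 2.5
pos_z_3 = 5.5
radius_3 = 2
height_3 = 4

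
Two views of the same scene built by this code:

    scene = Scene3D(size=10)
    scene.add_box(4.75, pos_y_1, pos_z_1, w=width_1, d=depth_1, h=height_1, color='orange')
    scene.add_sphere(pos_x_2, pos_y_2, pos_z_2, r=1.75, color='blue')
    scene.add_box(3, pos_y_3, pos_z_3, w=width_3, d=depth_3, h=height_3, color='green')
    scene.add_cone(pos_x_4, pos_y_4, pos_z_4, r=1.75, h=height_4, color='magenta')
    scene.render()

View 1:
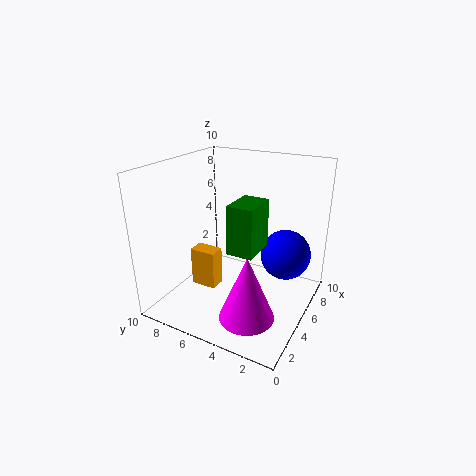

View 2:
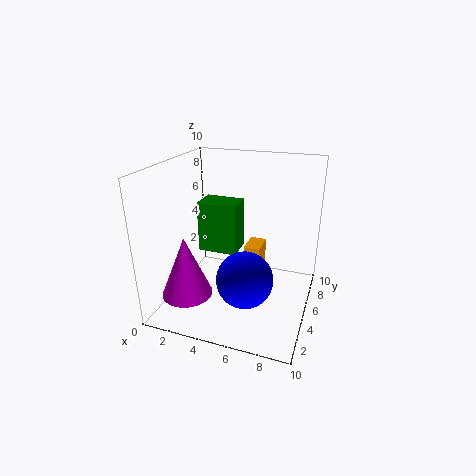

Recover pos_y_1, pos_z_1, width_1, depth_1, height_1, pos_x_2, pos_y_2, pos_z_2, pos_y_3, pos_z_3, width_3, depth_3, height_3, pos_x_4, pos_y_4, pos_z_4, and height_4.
pos_y_1 = 7
pos_z_1 = 0.25
width_1 = 1.25
depth_1 = 2
height_1 = 3
pos_x_2 = 6.5
pos_y_2 = 2
pos_z_2 = 3.75
pos_y_3 = 3
pos_z_3 = 4.75
width_3 = 2.5
depth_3 = 1.75
height_3 = 3.25
pos_x_4 = 2
pos_y_4 = 2.75
pos_z_4 = 1.25
height_4 = 4.25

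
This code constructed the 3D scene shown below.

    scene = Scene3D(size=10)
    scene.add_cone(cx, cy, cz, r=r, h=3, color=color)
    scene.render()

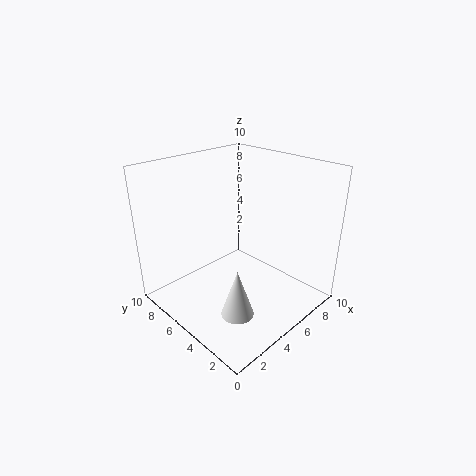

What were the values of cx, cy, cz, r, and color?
cx = 2, cy = 2, cz = 2, r = 1, color = 'white'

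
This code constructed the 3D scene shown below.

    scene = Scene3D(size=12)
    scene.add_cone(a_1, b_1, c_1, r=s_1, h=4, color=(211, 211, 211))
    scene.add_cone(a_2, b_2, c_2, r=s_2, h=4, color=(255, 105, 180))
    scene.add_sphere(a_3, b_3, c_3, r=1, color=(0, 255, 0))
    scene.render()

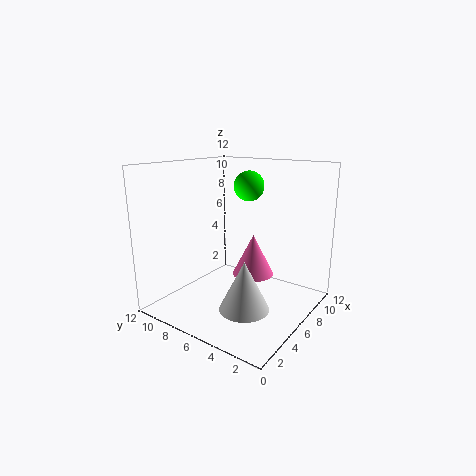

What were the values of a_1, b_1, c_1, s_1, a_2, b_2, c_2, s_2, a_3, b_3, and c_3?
a_1 = 4, b_1 = 4, c_1 = 1, s_1 = 2, a_2 = 10, b_2 = 7, c_2 = 1, s_2 = 2, a_3 = 3, b_3 = 3, c_3 = 11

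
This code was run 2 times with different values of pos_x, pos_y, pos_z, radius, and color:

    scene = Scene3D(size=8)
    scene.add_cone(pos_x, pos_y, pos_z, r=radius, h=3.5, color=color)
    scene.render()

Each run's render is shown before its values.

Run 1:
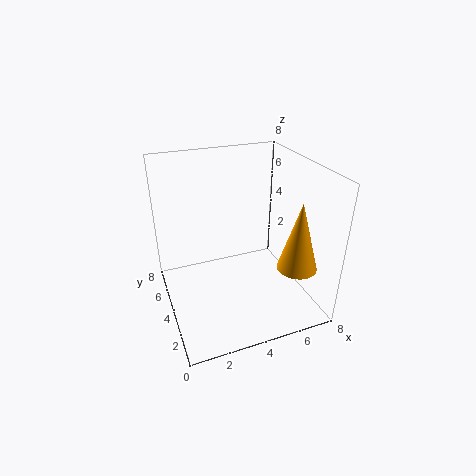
pos_x = 6, pos_y = 1, pos_z = 3.5, radius = 1, color = 'orange'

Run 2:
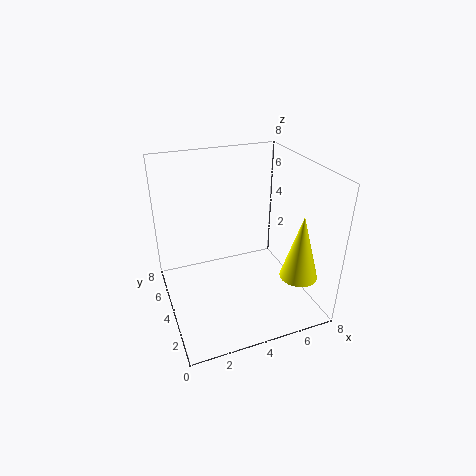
pos_x = 6.5, pos_y = 1.5, pos_z = 2.5, radius = 1, color = 'yellow'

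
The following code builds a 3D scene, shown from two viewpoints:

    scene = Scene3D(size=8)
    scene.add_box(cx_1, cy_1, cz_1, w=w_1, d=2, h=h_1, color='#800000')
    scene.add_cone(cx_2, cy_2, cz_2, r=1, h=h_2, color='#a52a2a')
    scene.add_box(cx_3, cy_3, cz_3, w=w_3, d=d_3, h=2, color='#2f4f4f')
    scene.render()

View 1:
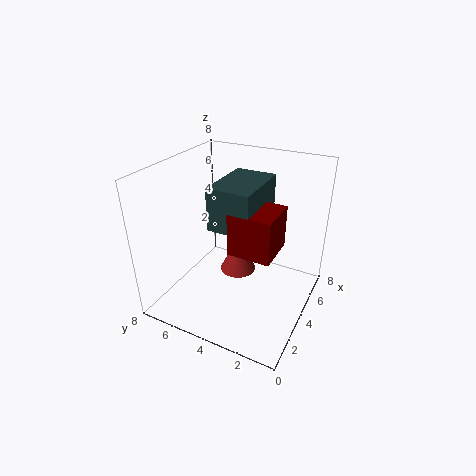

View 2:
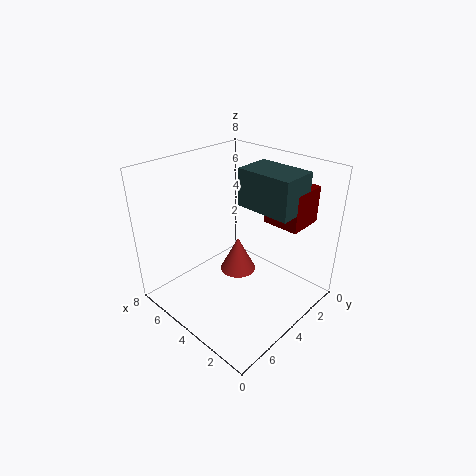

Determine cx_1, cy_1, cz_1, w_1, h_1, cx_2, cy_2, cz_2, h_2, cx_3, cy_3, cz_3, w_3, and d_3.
cx_1 = 1
cy_1 = 1
cz_1 = 5
w_1 = 2
h_1 = 2
cx_2 = 4
cy_2 = 4
cz_2 = 2
h_2 = 2
cx_3 = 1
cy_3 = 2
cz_3 = 6
w_3 = 3
d_3 = 2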